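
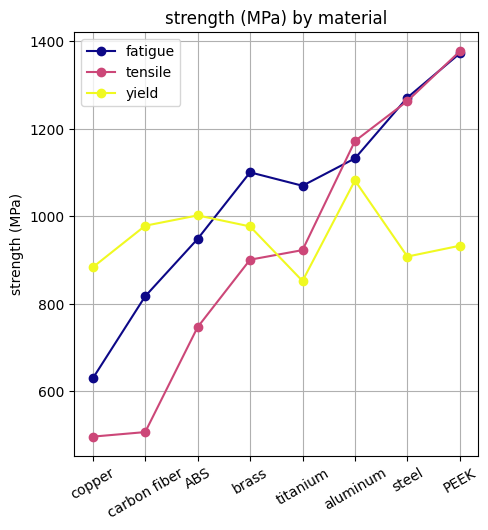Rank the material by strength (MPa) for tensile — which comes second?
Top 3 for tensile: PEEK ≈ 1400, steel ≈ 1300, aluminum ≈ 1200.

steel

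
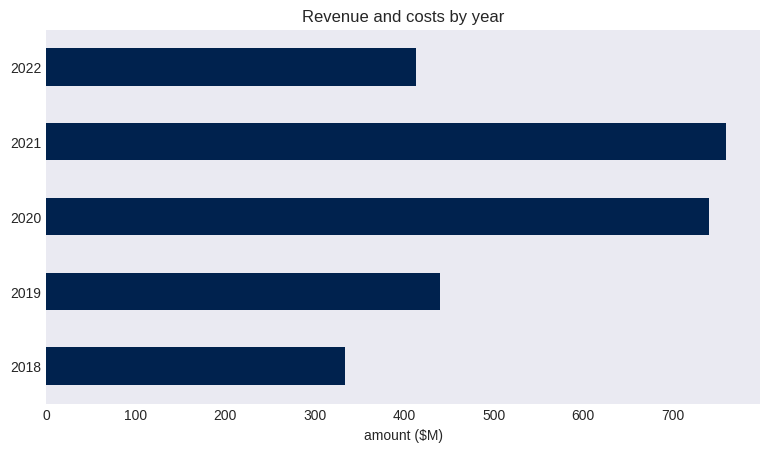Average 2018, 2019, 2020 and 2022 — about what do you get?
(300 + 400 + 700 + 400) / 4 ≈ 450.

≈ 450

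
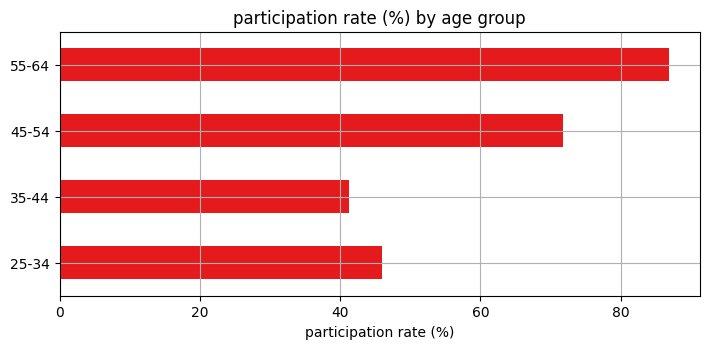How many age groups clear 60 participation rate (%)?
Above 60: 45-54, 55-64.

2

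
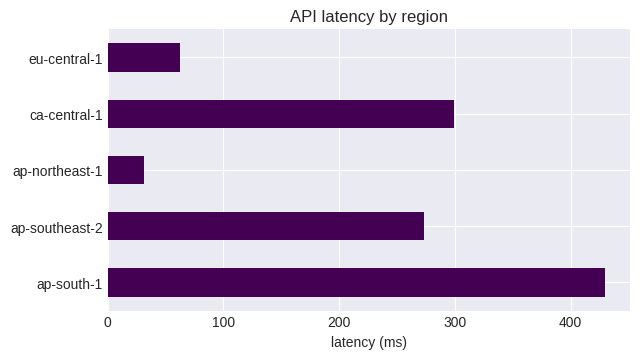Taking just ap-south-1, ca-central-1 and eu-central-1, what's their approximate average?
(450 + 300 + 50) / 3 ≈ 267.

≈ 267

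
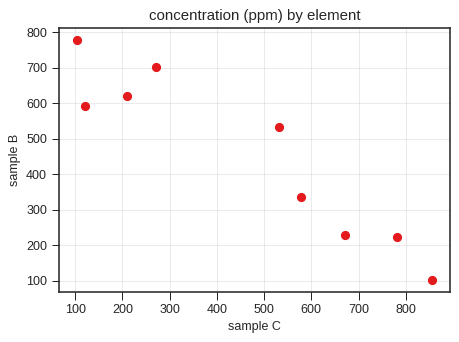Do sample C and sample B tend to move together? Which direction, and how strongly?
Points are negatively correlated; strong (|r| ≈ 0.9).

negative, strong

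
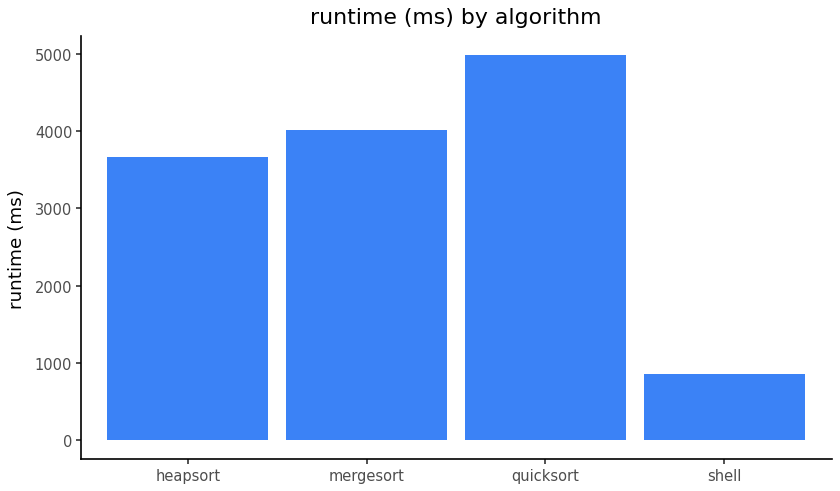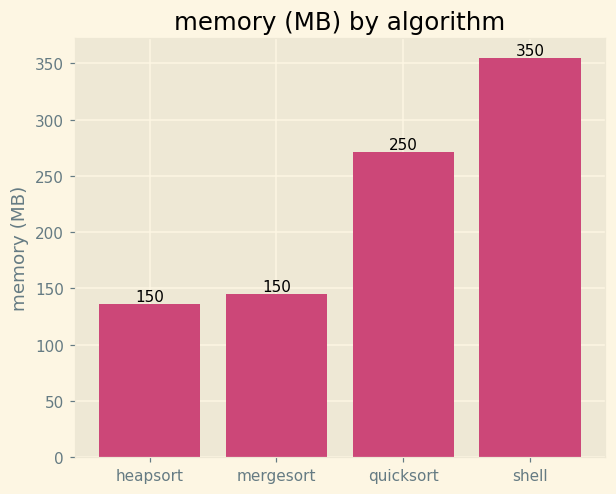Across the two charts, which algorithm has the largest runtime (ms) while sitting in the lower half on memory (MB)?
Chart 2 median memory (MB) ≈ 200; below-median algorithms: heapsort, mergesort. Among those, mergesort has the highest runtime (ms) (≈ 4000).

mergesort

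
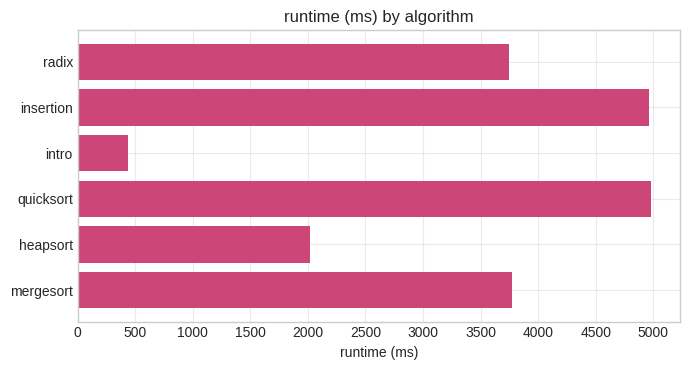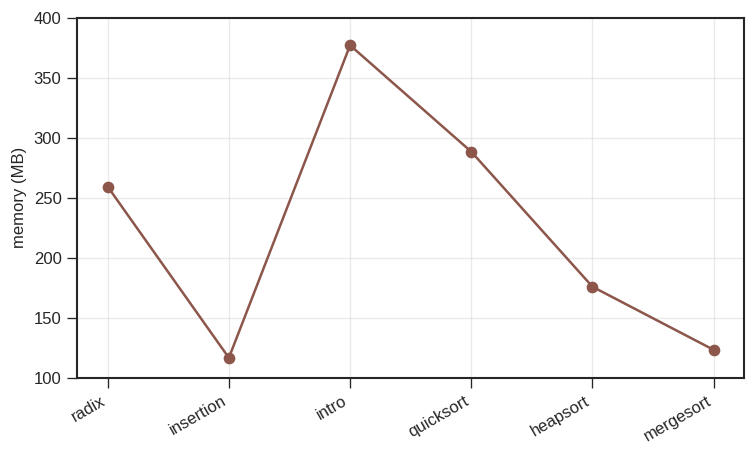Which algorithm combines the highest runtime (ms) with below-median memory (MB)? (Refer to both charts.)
Chart 2 median memory (MB) ≈ 200; below-median algorithms: insertion, heapsort, mergesort. Among those, insertion has the highest runtime (ms) (≈ 5000).

insertion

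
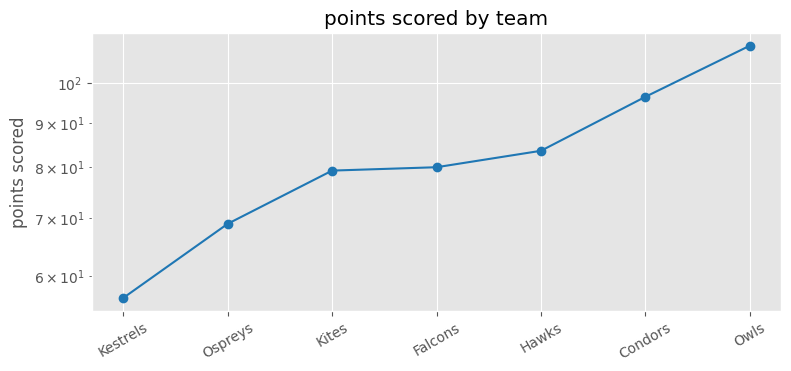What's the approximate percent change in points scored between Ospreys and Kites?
Ospreys ≈ 70, Kites ≈ 80; (80 − 70) / 70 ≈ +14.3%.

≈ +14.3%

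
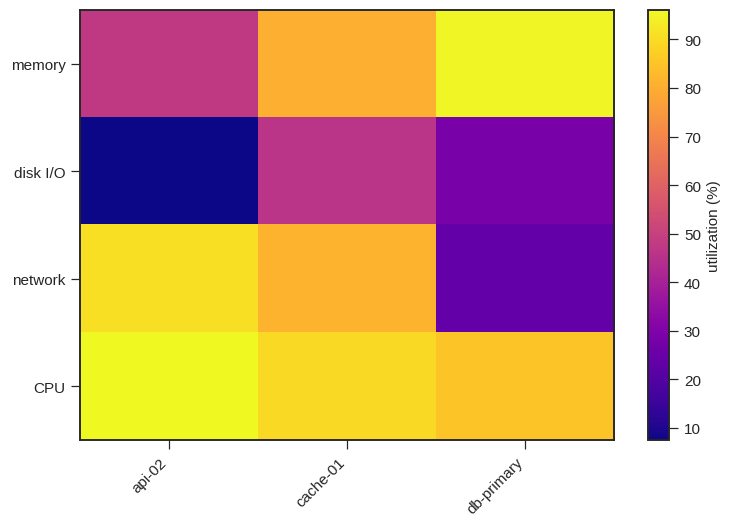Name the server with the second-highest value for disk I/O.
Top 3 for disk I/O: cache-01 ≈ 50, db-primary ≈ 30, api-02 ≈ 10.

db-primary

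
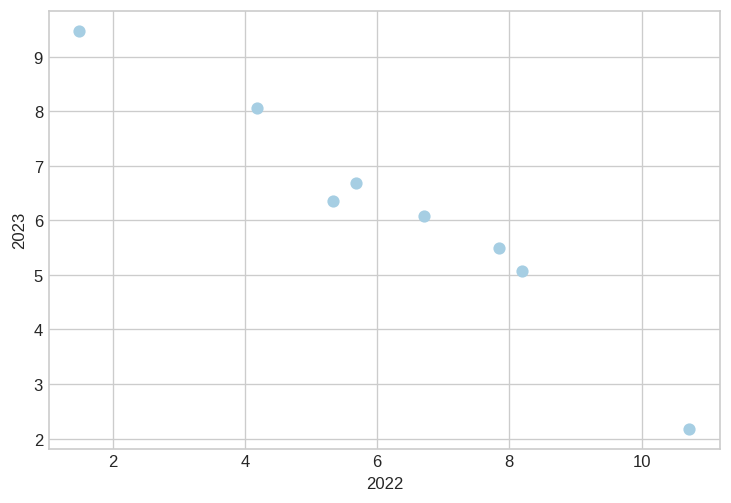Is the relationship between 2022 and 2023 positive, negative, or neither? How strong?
Points are negatively correlated; strong (|r| ≈ 1.0).

negative, strong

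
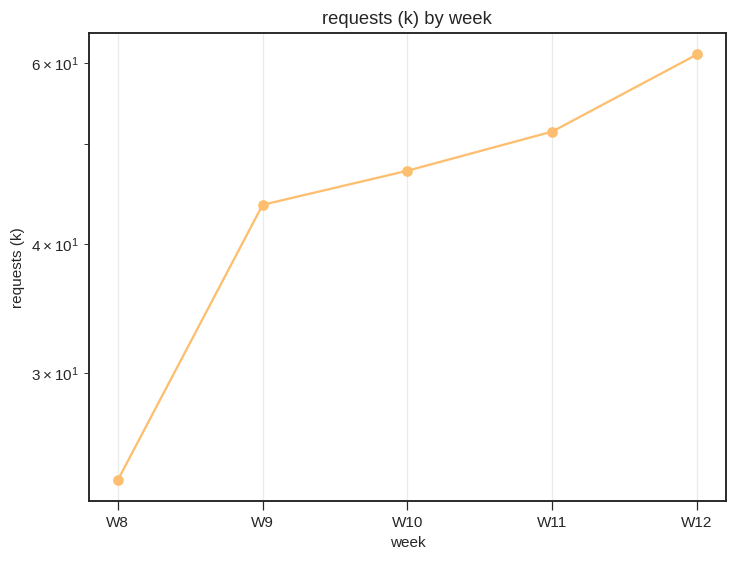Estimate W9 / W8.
≈ 1.8×

W9 ≈ 45, W8 ≈ 25; 45/25 ≈ 1.8.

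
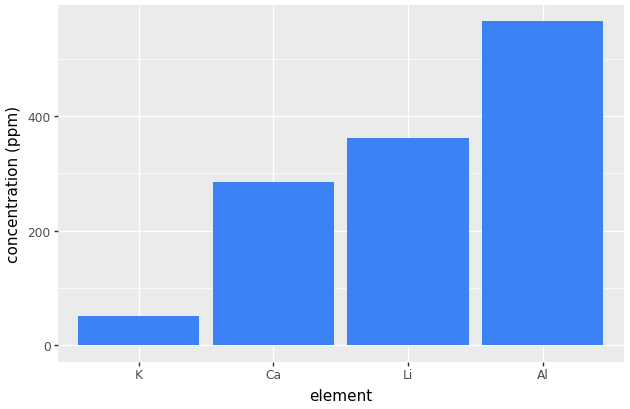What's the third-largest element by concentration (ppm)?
Ca

Top 4: Al ≈ 550, Li ≈ 350, Ca ≈ 300, K ≈ 50.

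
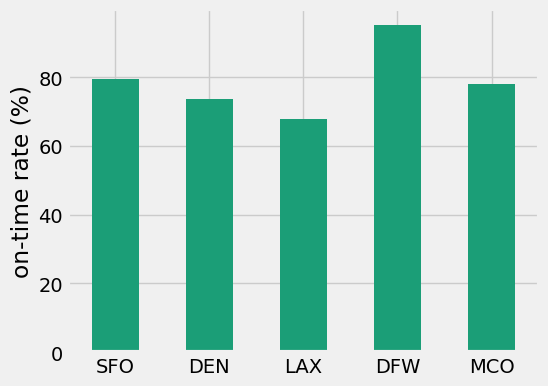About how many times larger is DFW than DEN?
DFW ≈ 100, DEN ≈ 70; 100/70 ≈ 1.43.

≈ 1.43×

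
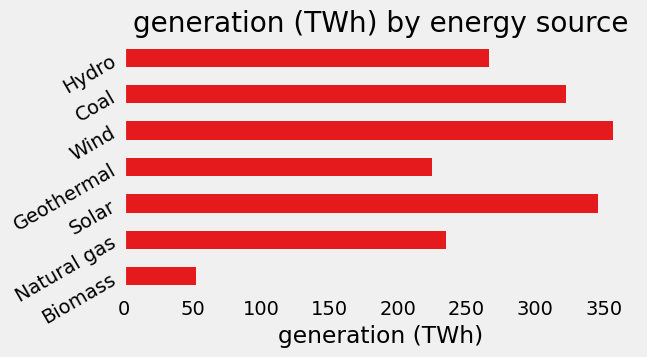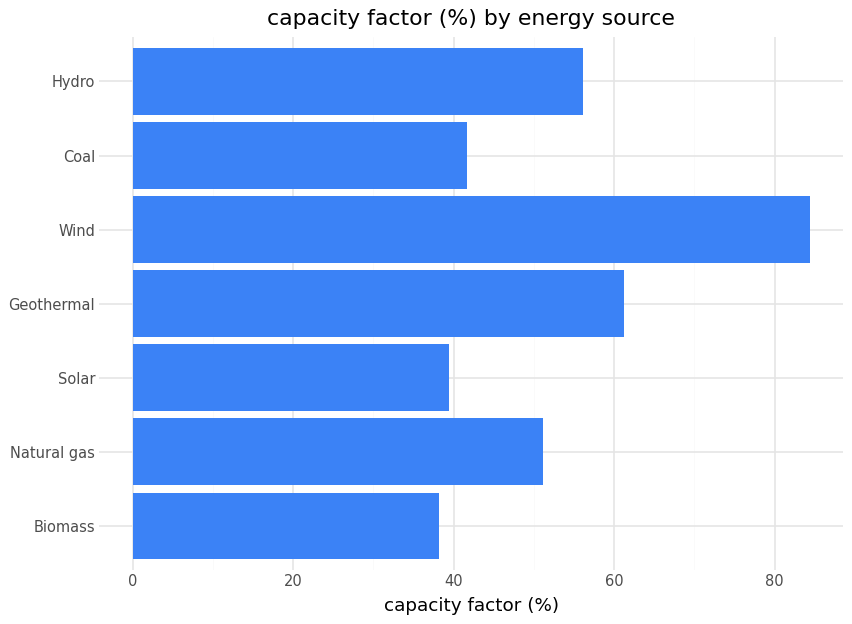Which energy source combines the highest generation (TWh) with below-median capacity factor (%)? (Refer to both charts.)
Chart 2 median capacity factor (%) ≈ 50; below-median energy sources: Biomass, Solar, Coal. Among those, Solar has the highest generation (TWh) (≈ 350).

Solar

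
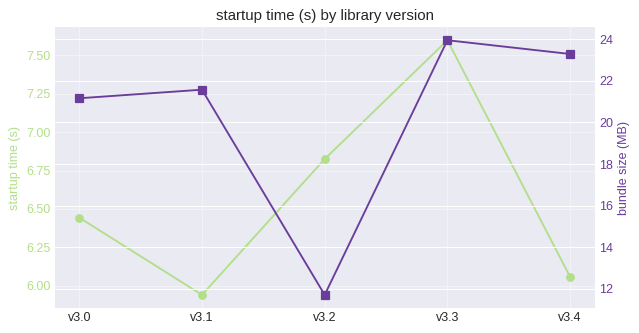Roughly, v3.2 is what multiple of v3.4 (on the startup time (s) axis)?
v3.2 ≈ 6.8, v3.4 ≈ 6.0; 6.8/6.0 ≈ 1.13.

≈ 1.13×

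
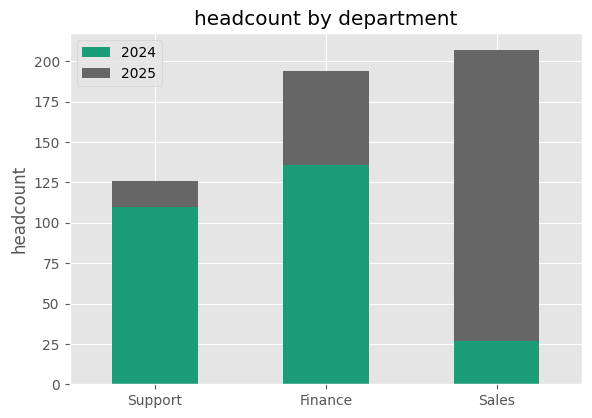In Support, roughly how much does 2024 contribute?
≈ 120

2024 top ≈ 120, bottom ≈ 0; segment ≈ 120.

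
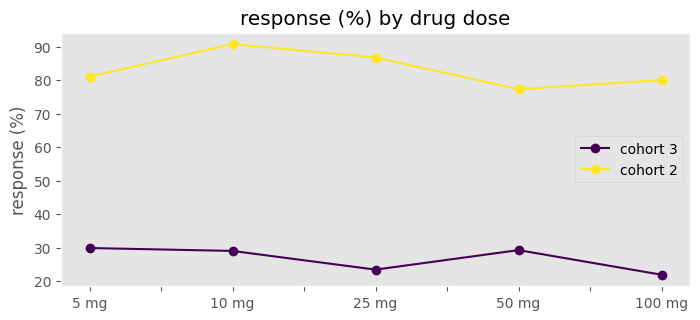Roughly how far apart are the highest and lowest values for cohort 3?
Max 5 mg ≈ 30, min 100 mg ≈ 20; range ≈ 10.

≈ 10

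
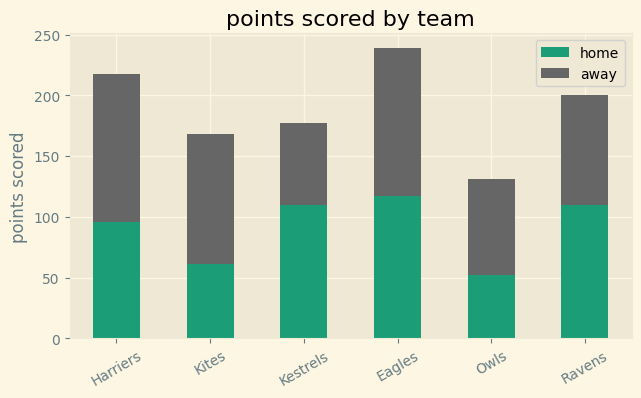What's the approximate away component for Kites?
away top ≈ 160, bottom ≈ 60; segment ≈ 100.

≈ 100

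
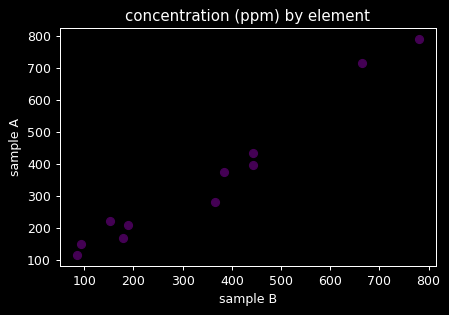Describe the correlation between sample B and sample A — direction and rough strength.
Points are positively correlated; strong (|r| ≈ 1.0).

positive, strong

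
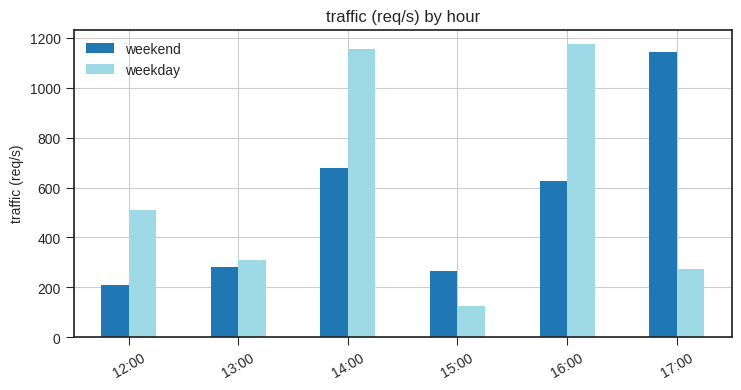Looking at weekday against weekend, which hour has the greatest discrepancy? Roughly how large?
17:00, ≈ 800 req/s

17:00: weekday ≈ 300, weekend ≈ 1100 → gap ≈ 800. Next-largest (16:00) is only ≈ 600.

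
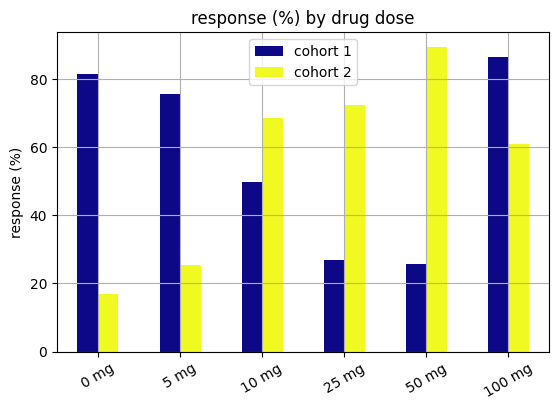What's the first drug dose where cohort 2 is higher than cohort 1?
10 mg

5 mg: cohort 2 ≈ 30 vs cohort 1 ≈ 80 (not yet); 10 mg: cohort 2 ≈ 70 vs cohort 1 ≈ 50 (first crossover).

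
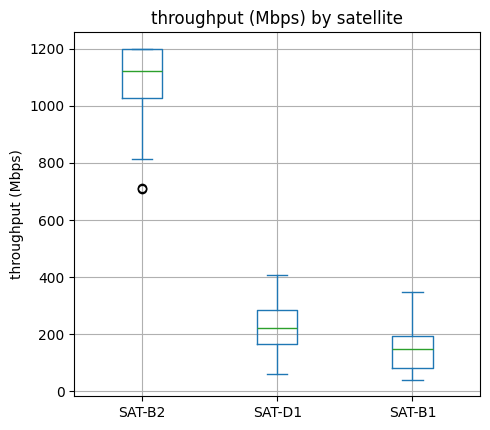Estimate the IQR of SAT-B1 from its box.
≈ 100

Q3 ≈ 200, Q1 ≈ 100; IQR ≈ 100.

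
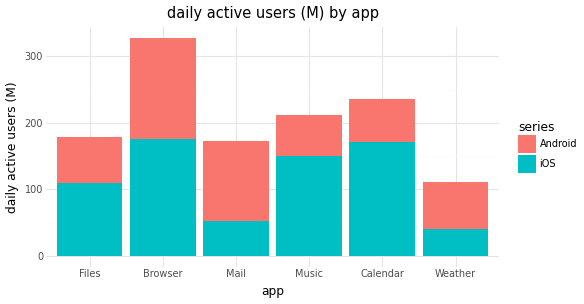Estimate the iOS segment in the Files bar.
iOS top ≈ 100, bottom ≈ 0; segment ≈ 100.

≈ 100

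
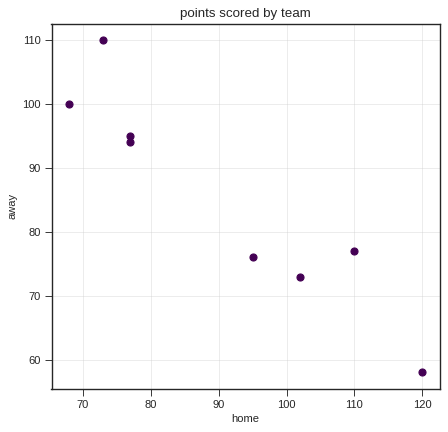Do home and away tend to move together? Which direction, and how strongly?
negative, strong

Points are negatively correlated; strong (|r| ≈ 0.9).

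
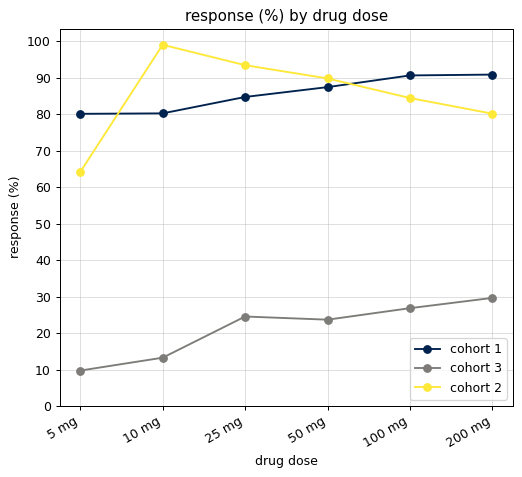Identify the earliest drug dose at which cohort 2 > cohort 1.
10 mg

5 mg: cohort 2 ≈ 60 vs cohort 1 ≈ 80 (not yet); 10 mg: cohort 2 ≈ 100 vs cohort 1 ≈ 80 (first crossover).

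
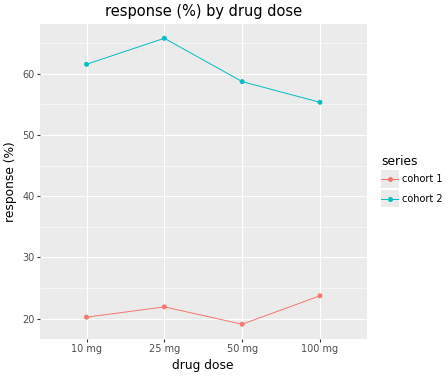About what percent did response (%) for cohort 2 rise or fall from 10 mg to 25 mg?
≈ +8.3%

10 mg ≈ 60, 25 mg ≈ 65; (65 − 60) / 60 ≈ +8.3%.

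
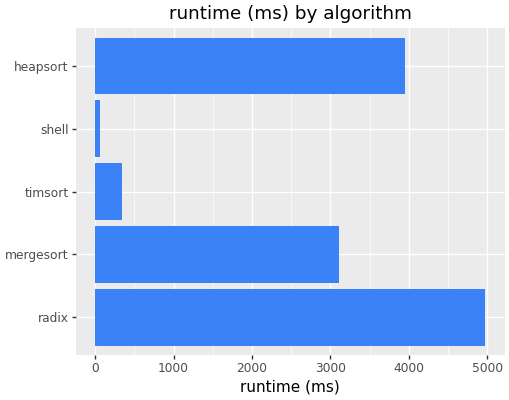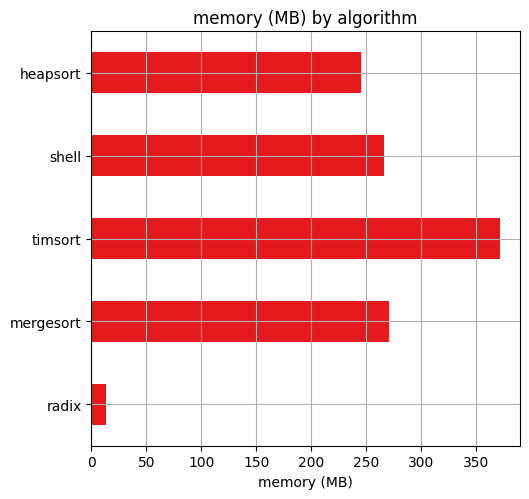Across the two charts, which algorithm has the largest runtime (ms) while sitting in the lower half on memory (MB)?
radix

Chart 2 median memory (MB) ≈ 250; below-median algorithms: radix, heapsort. Among those, radix has the highest runtime (ms) (≈ 5000).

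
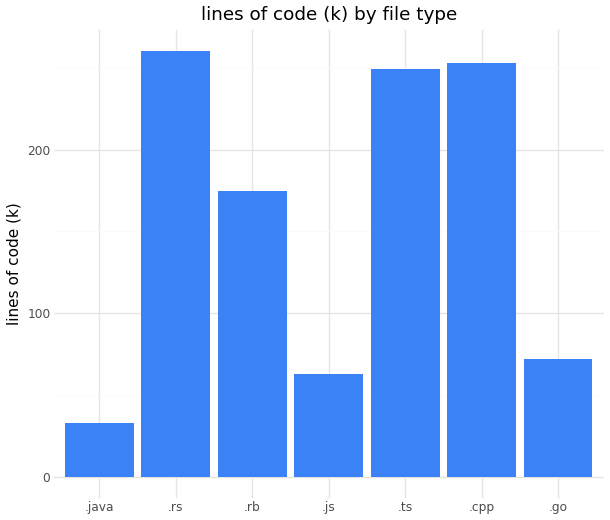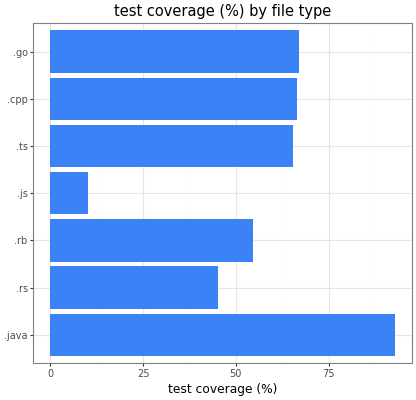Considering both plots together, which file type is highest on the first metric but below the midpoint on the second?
.rs

Chart 2 median test coverage (%) ≈ 70; below-median file types: .rs, .rb, .js. Among those, .rs has the highest lines of code (k) (≈ 250).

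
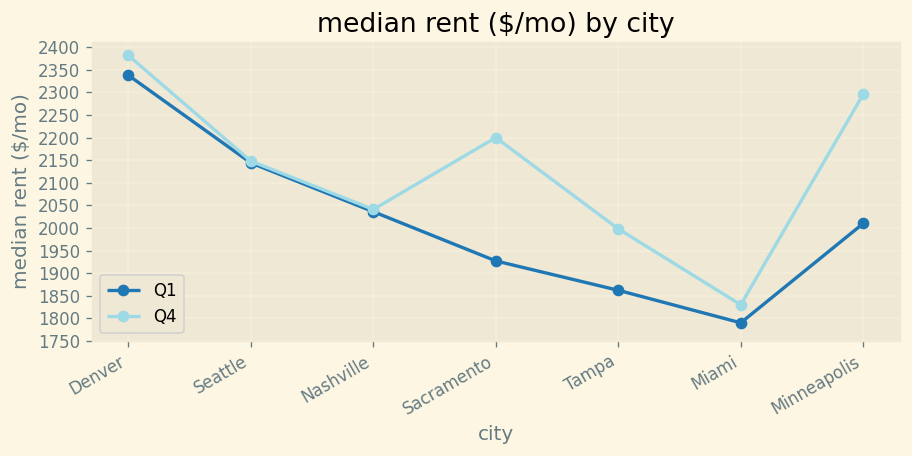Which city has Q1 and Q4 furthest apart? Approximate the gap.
Minneapolis, ≈ 300 $/mo

Minneapolis: Q1 ≈ 2000, Q4 ≈ 2300 → gap ≈ 300. Next-largest (Sacramento) is only ≈ 250.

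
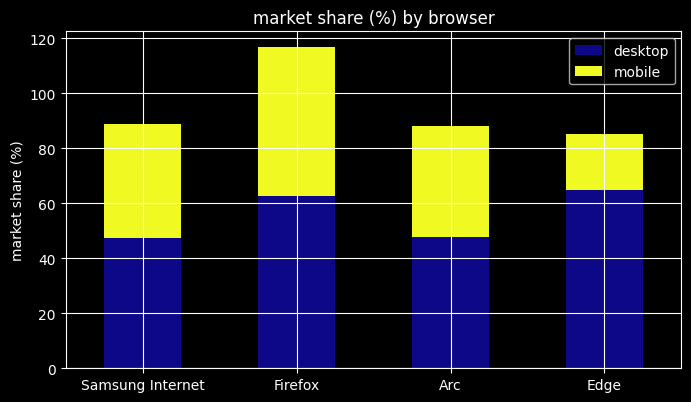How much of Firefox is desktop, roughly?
≈ 60

desktop top ≈ 60, bottom ≈ 0; segment ≈ 60.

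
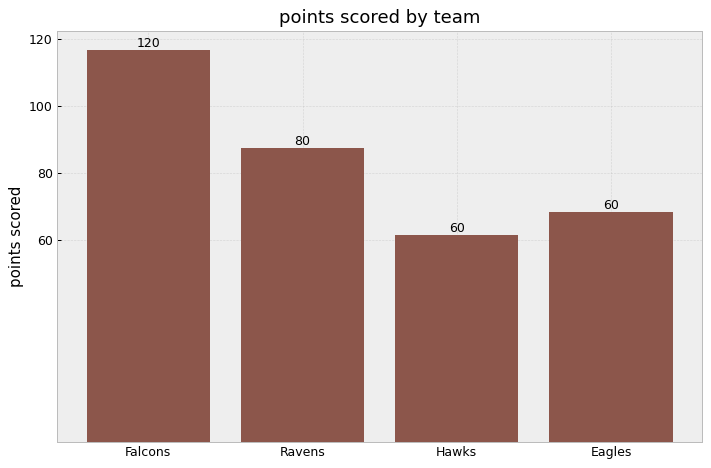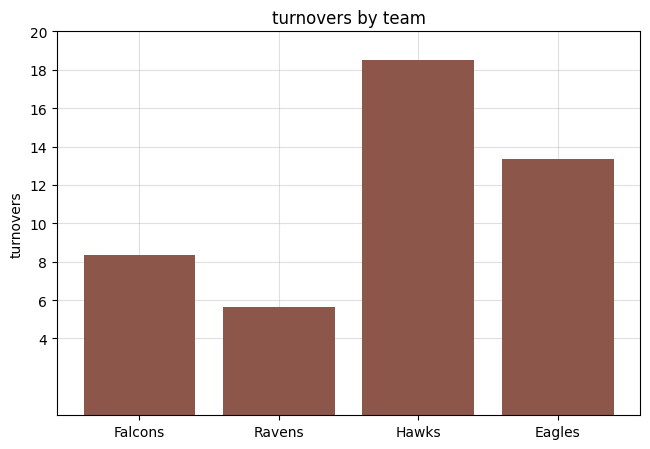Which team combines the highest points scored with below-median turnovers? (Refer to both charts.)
Falcons

Chart 2 median turnovers ≈ 10; below-median teams: Falcons, Ravens. Among those, Falcons has the highest points scored (≈ 120).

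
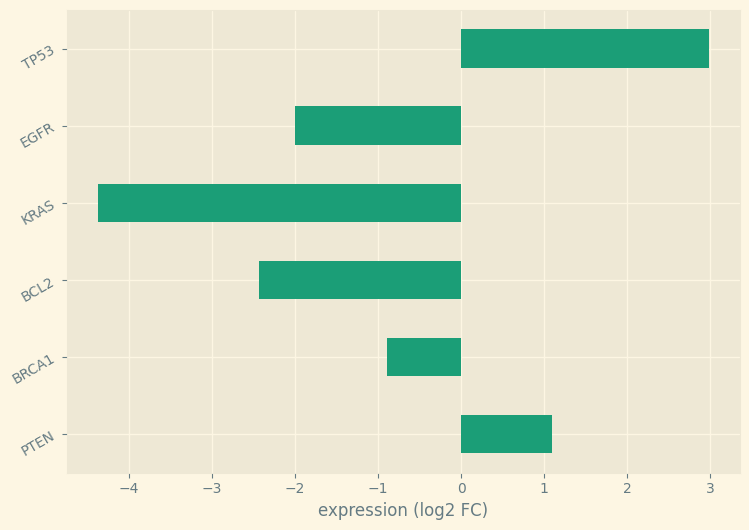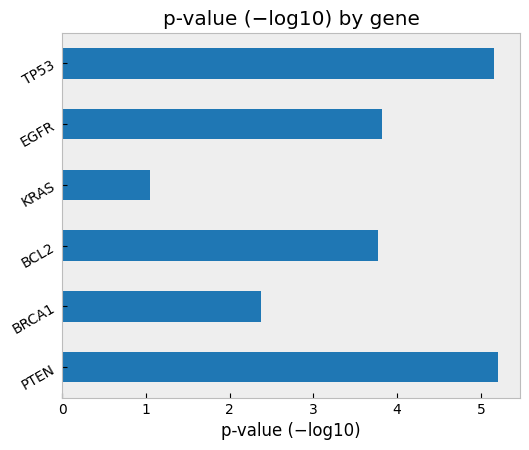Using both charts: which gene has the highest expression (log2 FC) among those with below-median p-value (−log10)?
BRCA1

Chart 2 median p-value (−log10) ≈ 4; below-median genes: BRCA1, BCL2, KRAS. Among those, BRCA1 has the highest expression (log2 FC) (≈ -1).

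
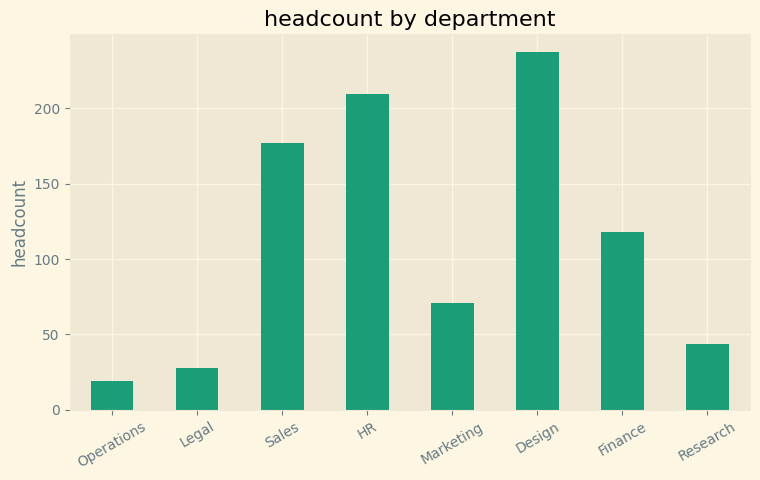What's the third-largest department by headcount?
Top 4: Design ≈ 240, HR ≈ 200, Sales ≈ 180, Finance ≈ 120.

Sales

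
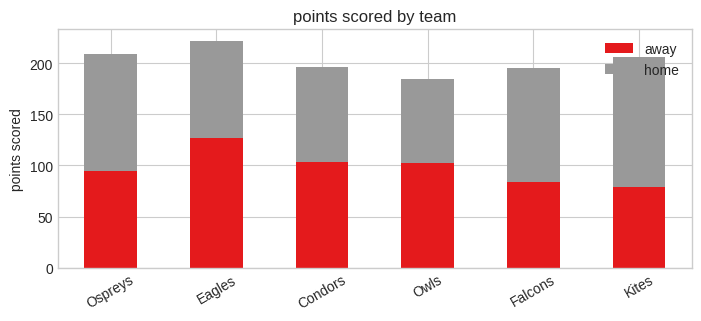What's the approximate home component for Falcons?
home top ≈ 200, bottom ≈ 80; segment ≈ 120.

≈ 120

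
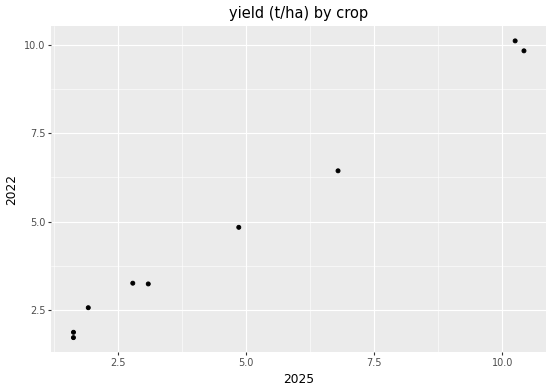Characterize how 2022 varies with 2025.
Points are positively correlated; strong (|r| ≈ 1.0).

positive, strong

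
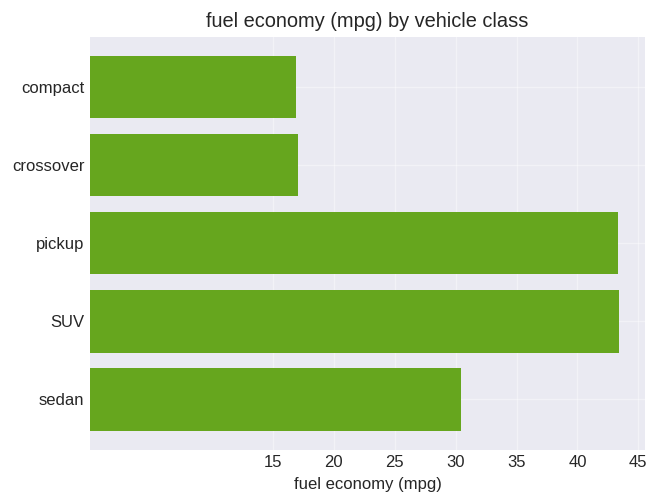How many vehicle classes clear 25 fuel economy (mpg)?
Above 25: pickup, SUV, sedan.

3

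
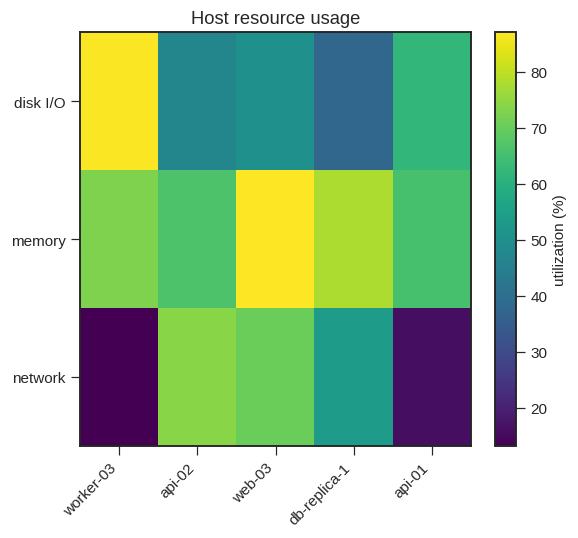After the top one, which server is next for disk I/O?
Top 3 for disk I/O: worker-03 ≈ 90, api-01 ≈ 60, web-03 ≈ 50.

api-01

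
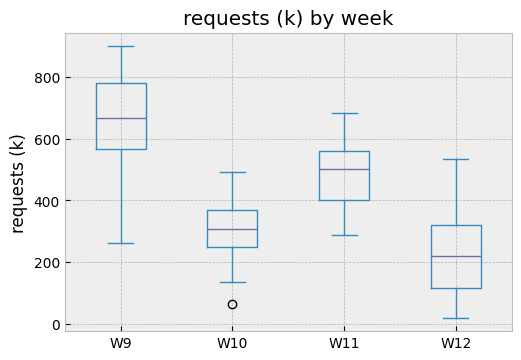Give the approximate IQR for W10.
≈ 100

Q3 ≈ 350, Q1 ≈ 250; IQR ≈ 100.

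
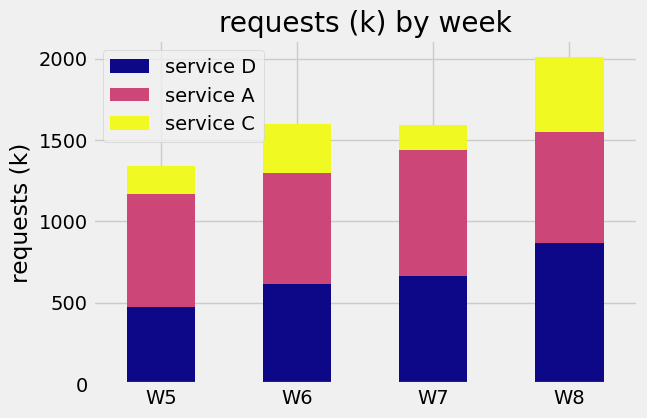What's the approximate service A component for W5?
service A top ≈ 1200, bottom ≈ 400; segment ≈ 800.

≈ 800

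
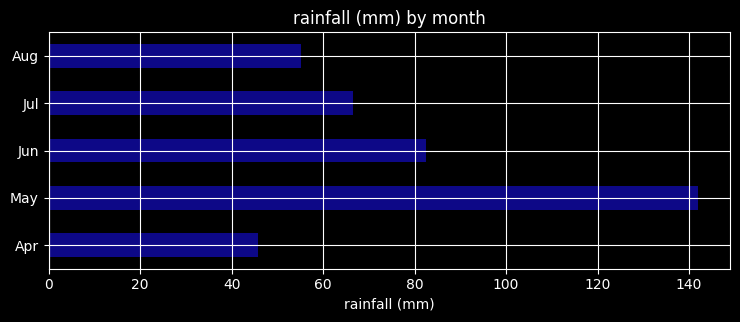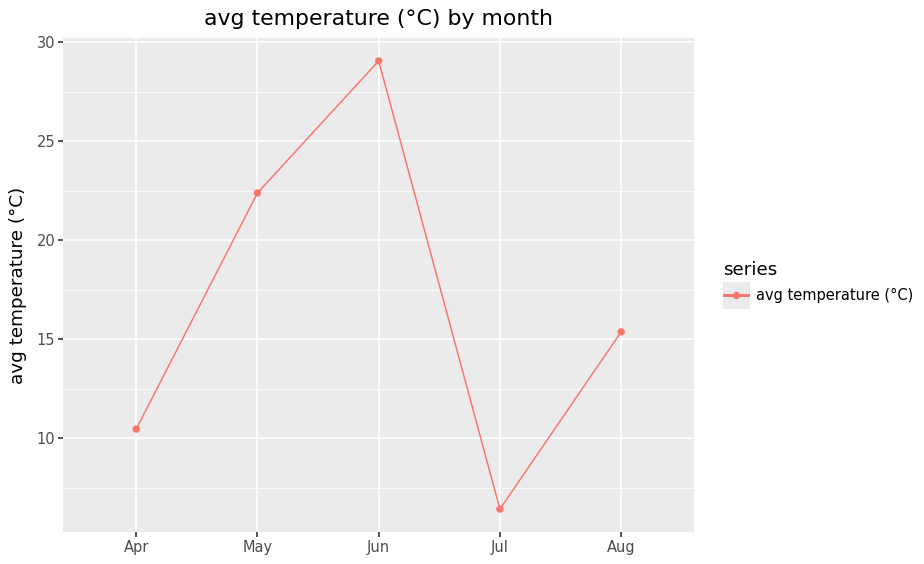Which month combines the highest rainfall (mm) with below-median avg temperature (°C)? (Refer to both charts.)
Jul

Chart 2 median avg temperature (°C) ≈ 15; below-median months: Apr, Jul. Among those, Jul has the highest rainfall (mm) (≈ 60).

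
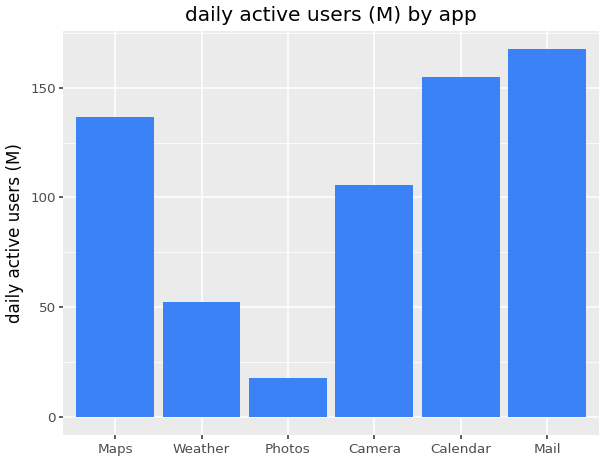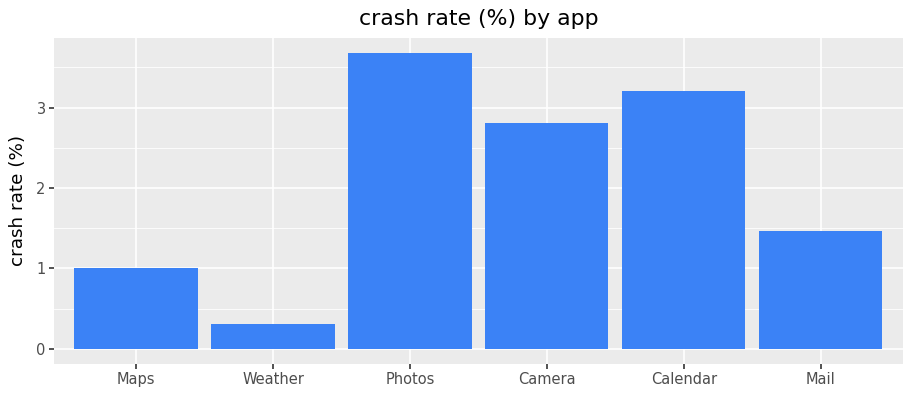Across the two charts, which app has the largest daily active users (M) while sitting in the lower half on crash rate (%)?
Chart 2 median crash rate (%) ≈ 2; below-median apps: Maps, Weather, Mail. Among those, Mail has the highest daily active users (M) (≈ 160).

Mail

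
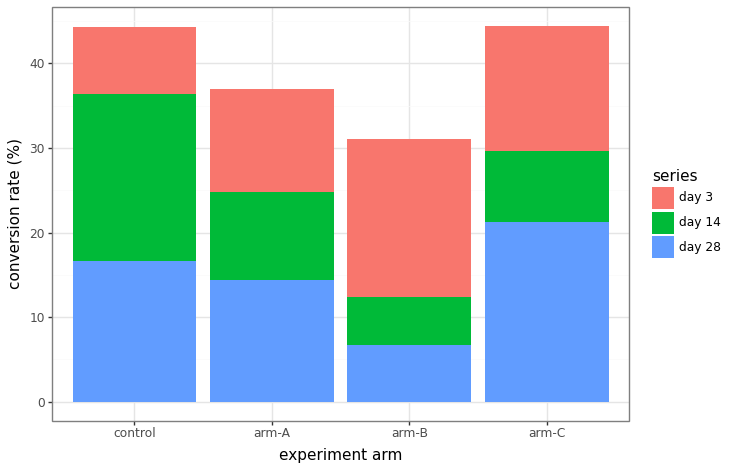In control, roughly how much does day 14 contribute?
day 14 top ≈ 35, bottom ≈ 15; segment ≈ 20.

≈ 20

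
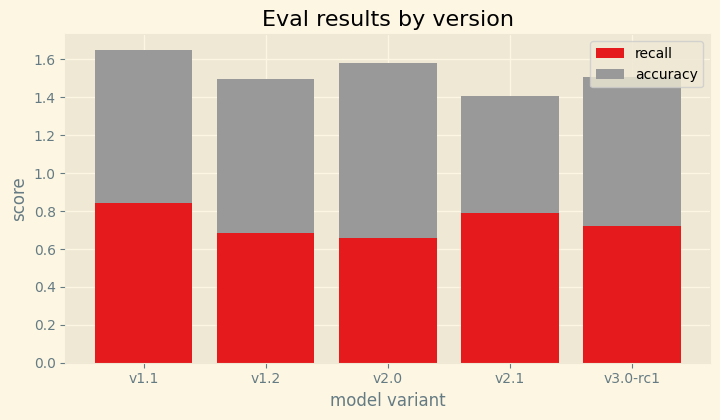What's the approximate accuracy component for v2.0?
≈ 1.0

accuracy top ≈ 1.6, bottom ≈ 0.6; segment ≈ 1.0.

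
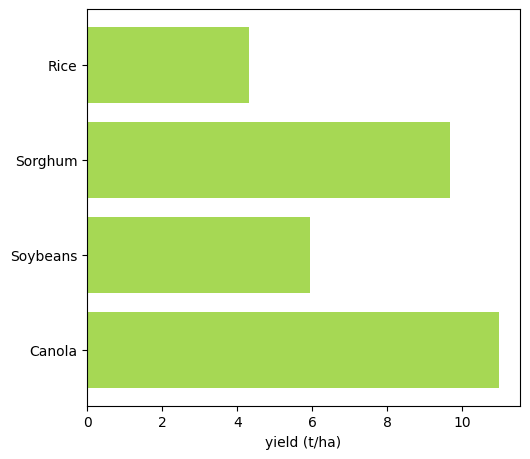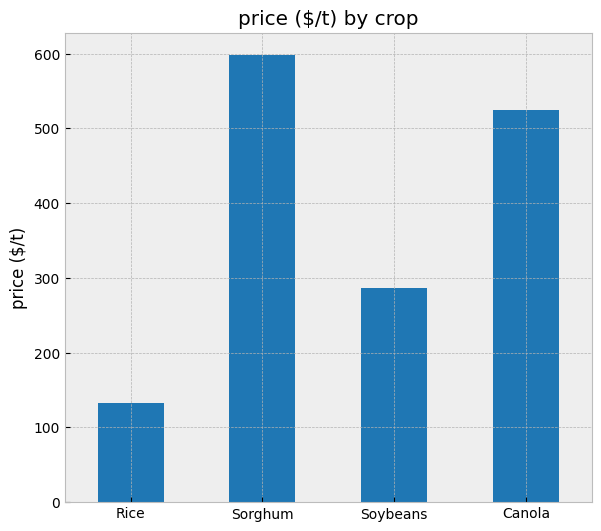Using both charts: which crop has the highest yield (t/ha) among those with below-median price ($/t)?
Soybeans

Chart 2 median price ($/t) ≈ 400; below-median crops: Rice, Soybeans. Among those, Soybeans has the highest yield (t/ha) (≈ 6).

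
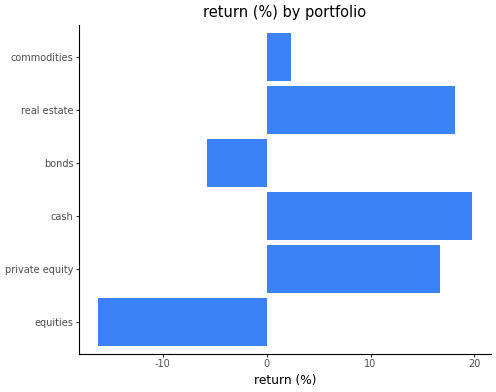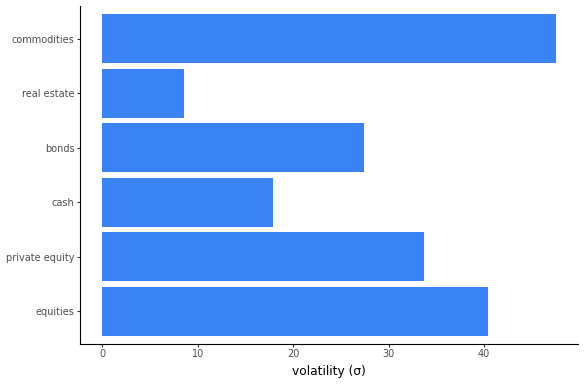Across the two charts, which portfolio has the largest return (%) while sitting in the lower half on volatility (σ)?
cash

Chart 2 median volatility (σ) ≈ 30; below-median portfolios: cash, bonds, real estate. Among those, cash has the highest return (%) (≈ 20).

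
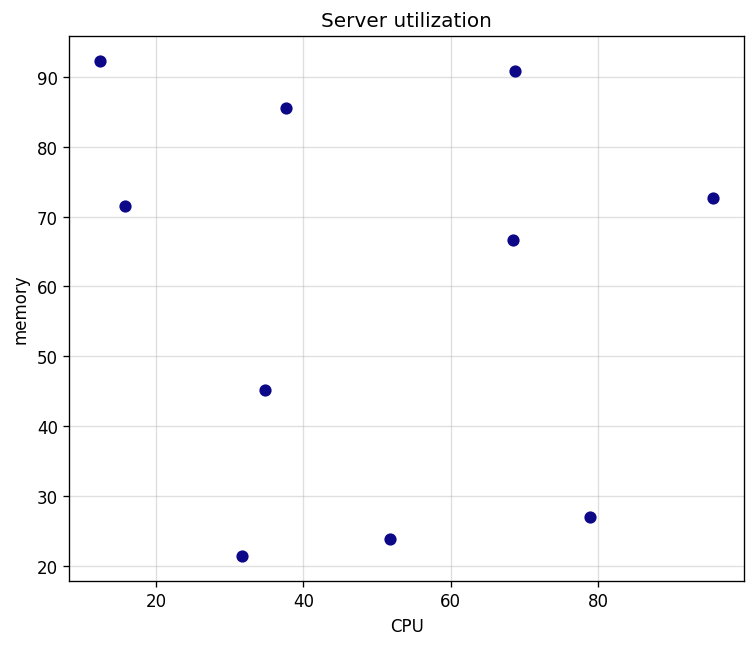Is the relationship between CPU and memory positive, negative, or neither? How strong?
Points are roughly uncorrelated; weak (|r| ≈ 0.1).

no clear correlation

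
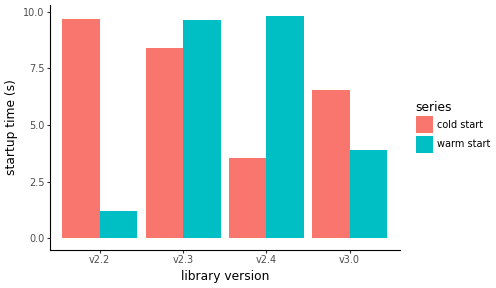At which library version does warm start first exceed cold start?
v2.3

v2.2: warm start ≈ 1 vs cold start ≈ 10 (not yet); v2.3: warm start ≈ 10 vs cold start ≈ 8 (first crossover).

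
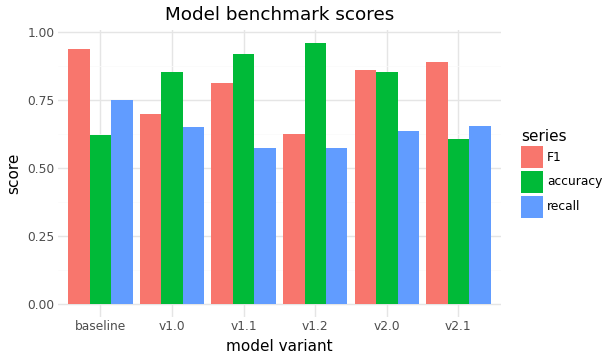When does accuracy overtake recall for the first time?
v1.0

baseline: accuracy ≈ 0.6 vs recall ≈ 0.8 (not yet); v1.0: accuracy ≈ 0.9 vs recall ≈ 0.7 (first crossover).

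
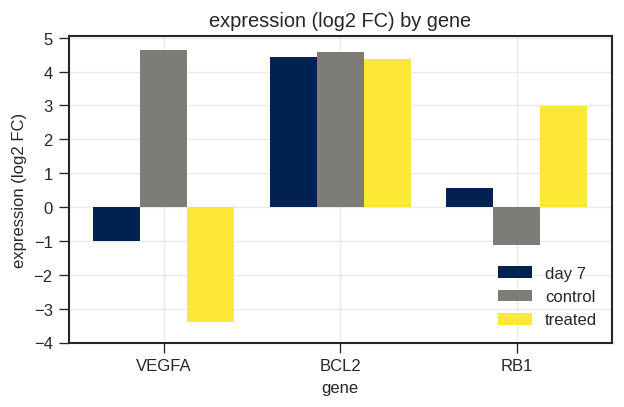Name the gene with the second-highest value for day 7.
RB1

Top 3 for day 7: BCL2 ≈ 4, RB1 ≈ 1, VEGFA ≈ -1.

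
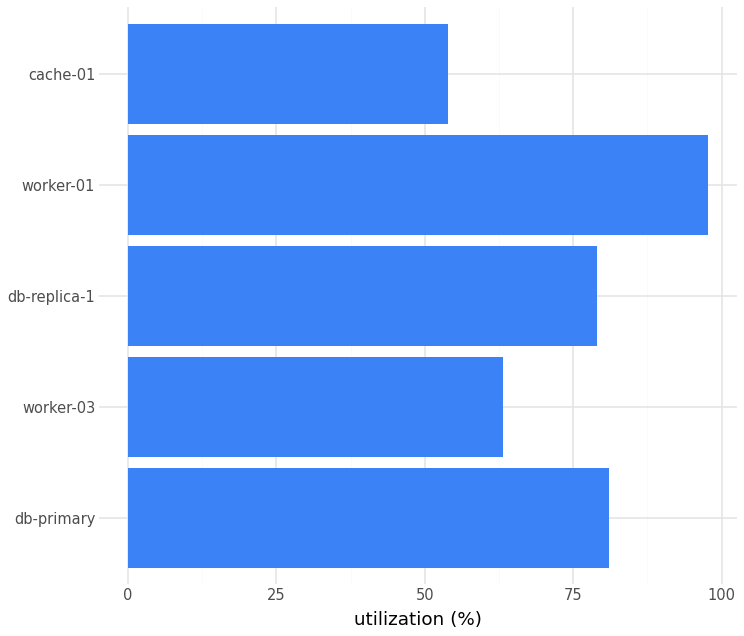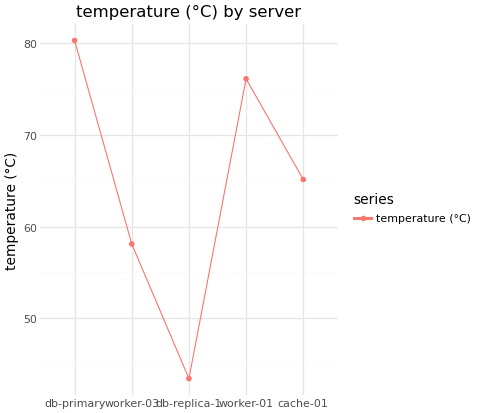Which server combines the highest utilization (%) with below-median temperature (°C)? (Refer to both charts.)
Chart 2 median temperature (°C) ≈ 70; below-median servers: worker-03, db-replica-1. Among those, db-replica-1 has the highest utilization (%) (≈ 80).

db-replica-1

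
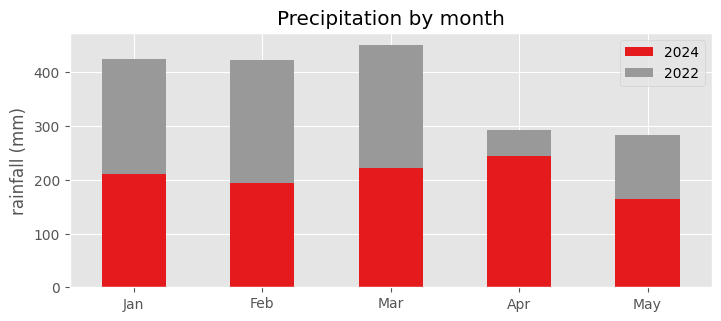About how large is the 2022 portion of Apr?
2022 top ≈ 300, bottom ≈ 250; segment ≈ 50.

≈ 50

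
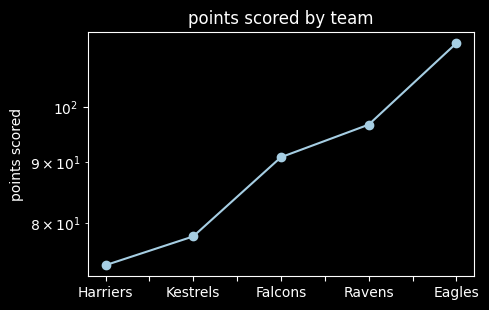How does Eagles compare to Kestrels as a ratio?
≈ 1.44×

Eagles ≈ 115, Kestrels ≈ 80; 115/80 ≈ 1.44.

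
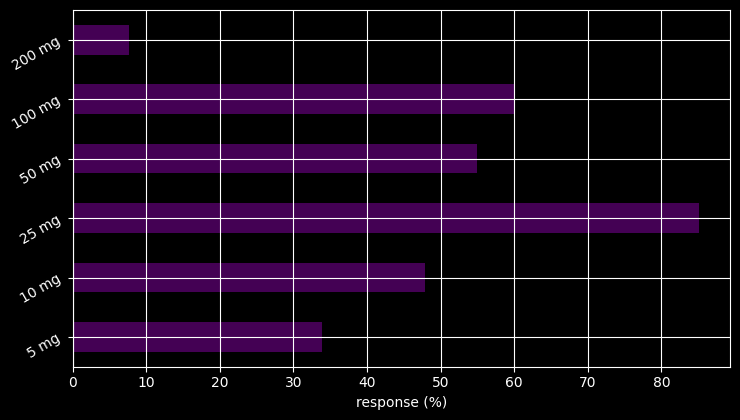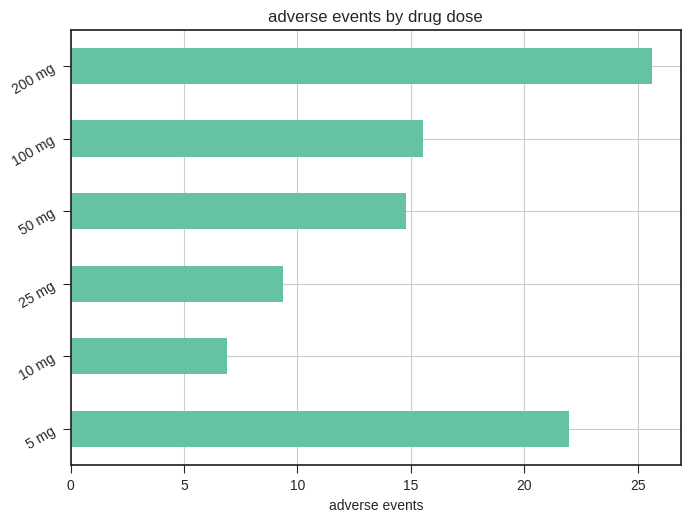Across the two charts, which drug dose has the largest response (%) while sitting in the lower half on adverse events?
Chart 2 median adverse events ≈ 15; below-median drug doses: 10 mg, 25 mg, 50 mg. Among those, 25 mg has the highest response (%) (≈ 90).

25 mg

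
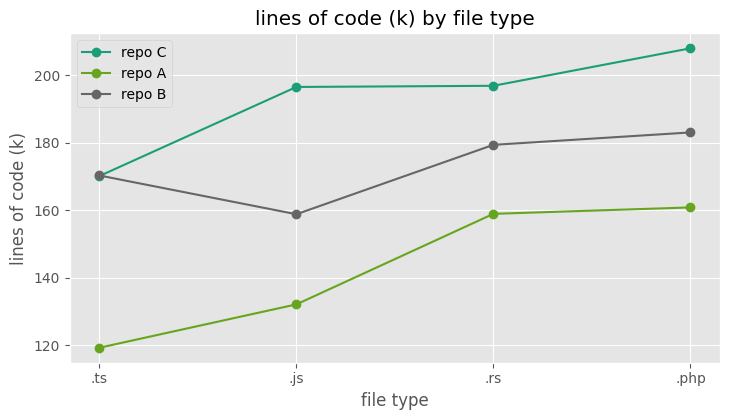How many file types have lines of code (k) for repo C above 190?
3

Above 190: .js, .rs, .php.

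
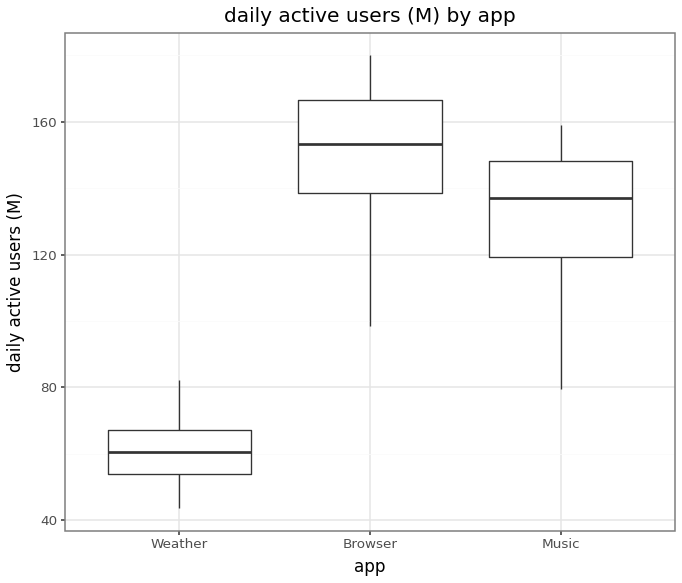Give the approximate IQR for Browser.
≈ 30

Q3 ≈ 170, Q1 ≈ 140; IQR ≈ 30.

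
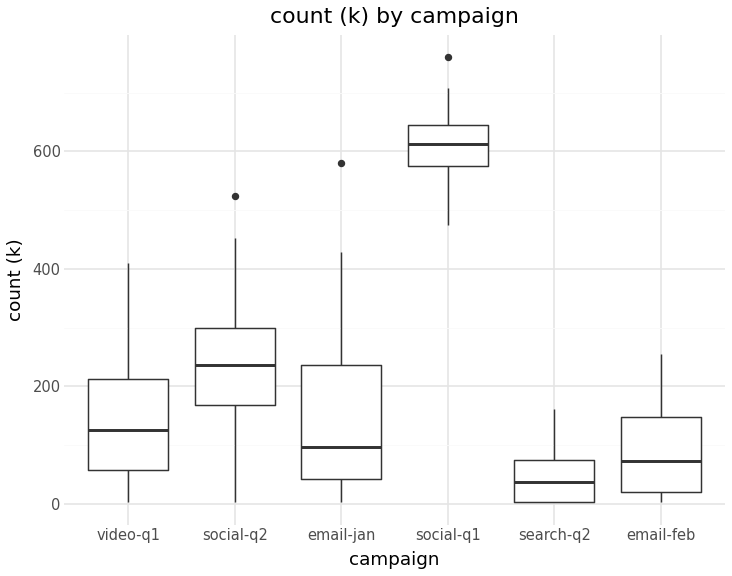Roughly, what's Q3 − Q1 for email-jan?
Q3 ≈ 250, Q1 ≈ 50; IQR ≈ 200.

≈ 200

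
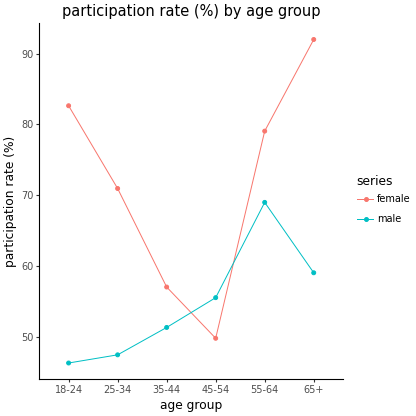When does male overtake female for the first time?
45-54

35-44: male ≈ 50 vs female ≈ 55 (not yet); 45-54: male ≈ 55 vs female ≈ 50 (first crossover).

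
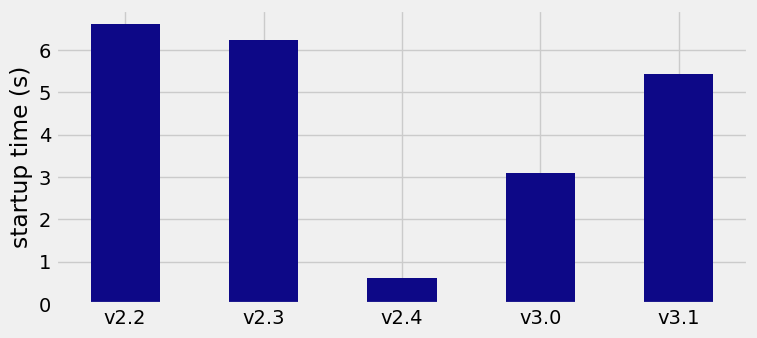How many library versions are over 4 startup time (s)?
3

Above 4: v2.2, v2.3, v3.1.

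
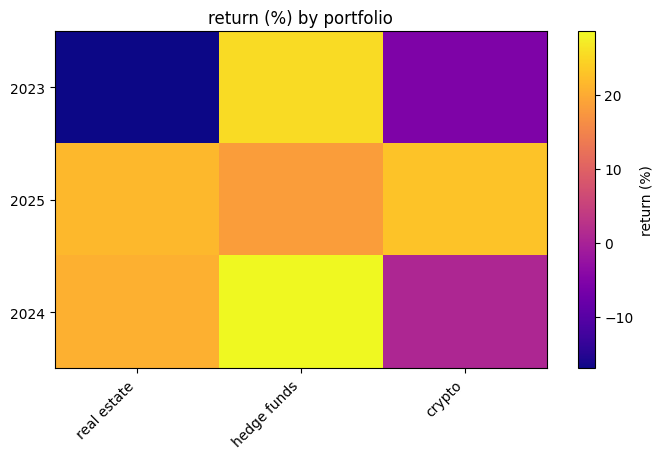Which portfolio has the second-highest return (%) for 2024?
Top 3 for 2024: hedge funds ≈ 30, real estate ≈ 20, crypto ≈ 0.

real estate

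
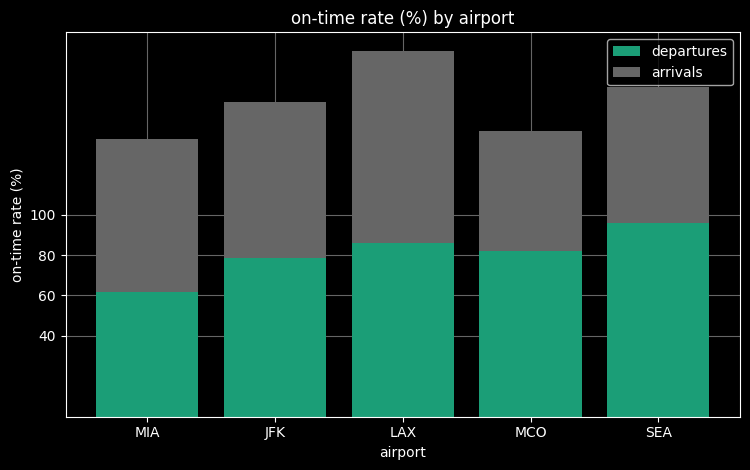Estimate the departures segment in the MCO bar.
departures top ≈ 80, bottom ≈ 0; segment ≈ 80.

≈ 80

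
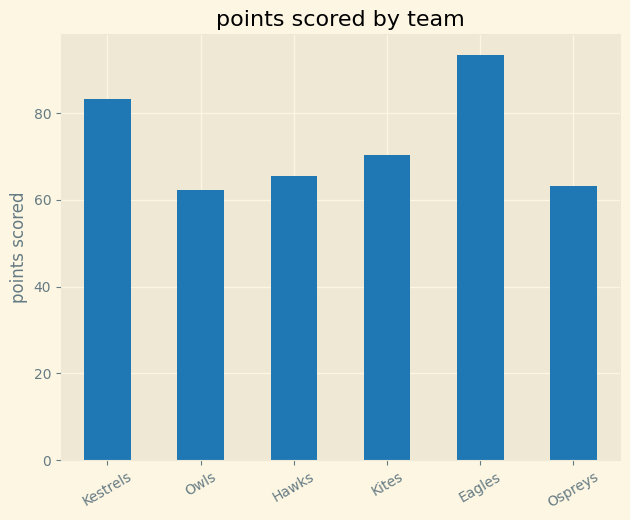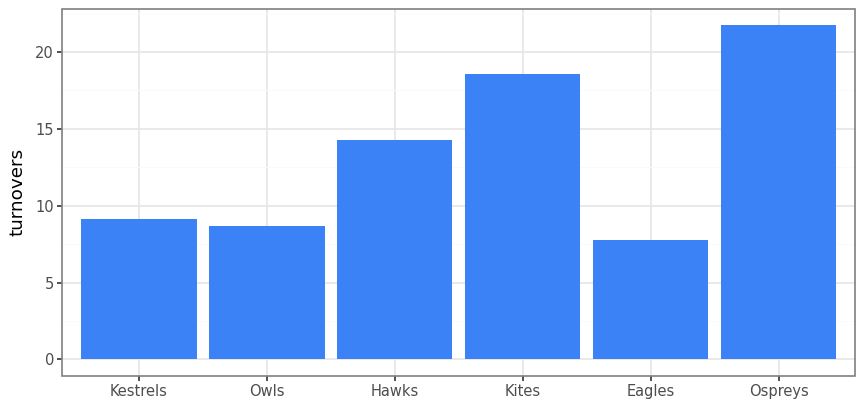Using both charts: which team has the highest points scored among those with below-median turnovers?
Eagles

Chart 2 median turnovers ≈ 12; below-median teams: Kestrels, Owls, Eagles. Among those, Eagles has the highest points scored (≈ 90).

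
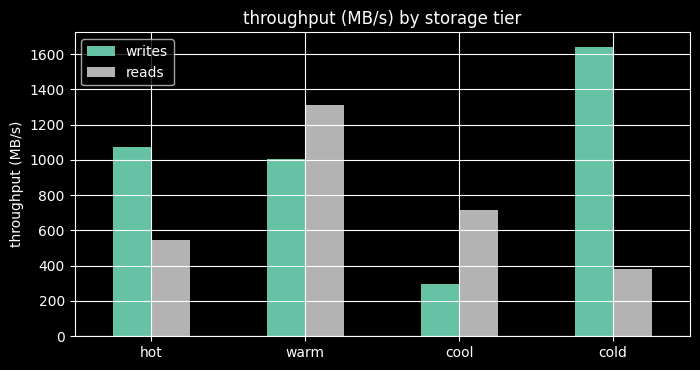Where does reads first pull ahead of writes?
hot: reads ≈ 600 vs writes ≈ 1000 (not yet); warm: reads ≈ 1400 vs writes ≈ 1000 (first crossover).

warm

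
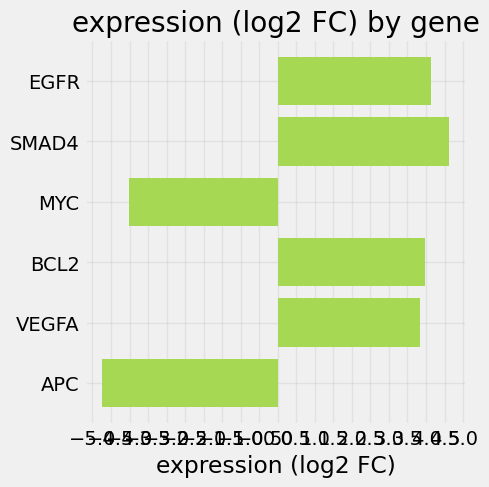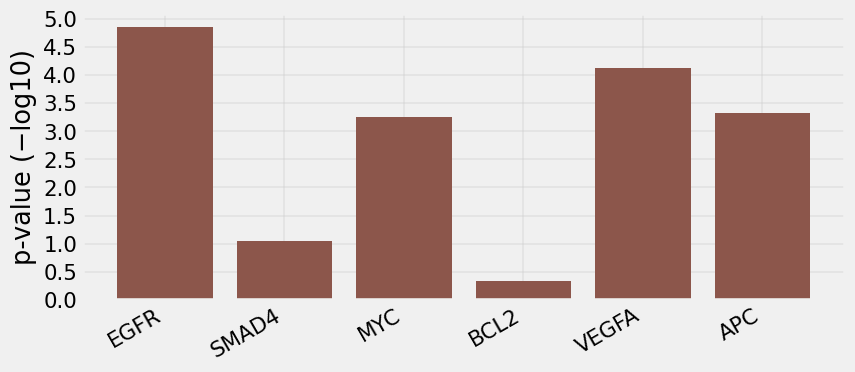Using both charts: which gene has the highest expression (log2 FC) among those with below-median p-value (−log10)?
Chart 2 median p-value (−log10) ≈ 3.5; below-median genes: SMAD4, MYC, BCL2. Among those, SMAD4 has the highest expression (log2 FC) (≈ 4.5).

SMAD4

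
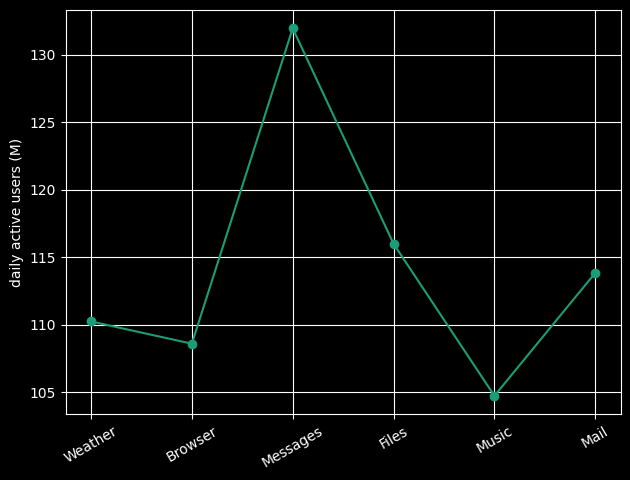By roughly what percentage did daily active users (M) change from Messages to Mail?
≈ -11.5%

Messages ≈ 130, Mail ≈ 115; (115 − 130) / 130 ≈ -11.5%.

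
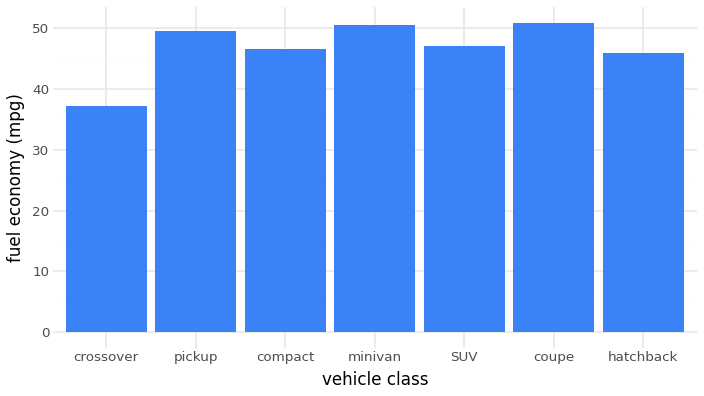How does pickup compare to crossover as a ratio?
pickup ≈ 50, crossover ≈ 35; 50/35 ≈ 1.43.

≈ 1.43×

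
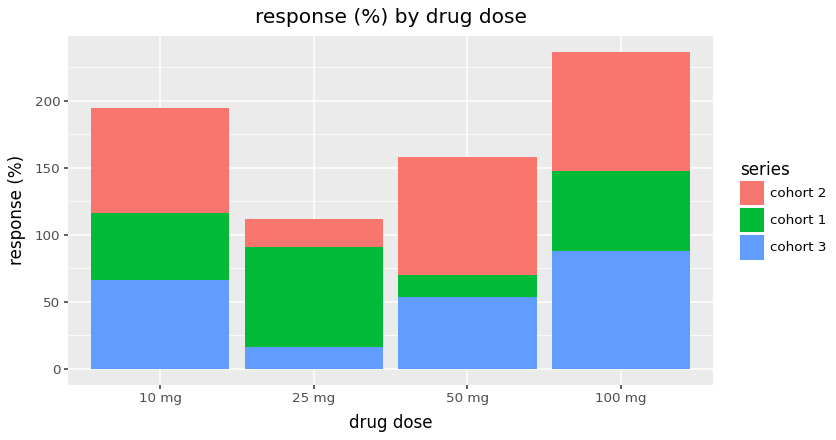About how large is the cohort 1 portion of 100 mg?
≈ 60

cohort 1 top ≈ 140, bottom ≈ 80; segment ≈ 60.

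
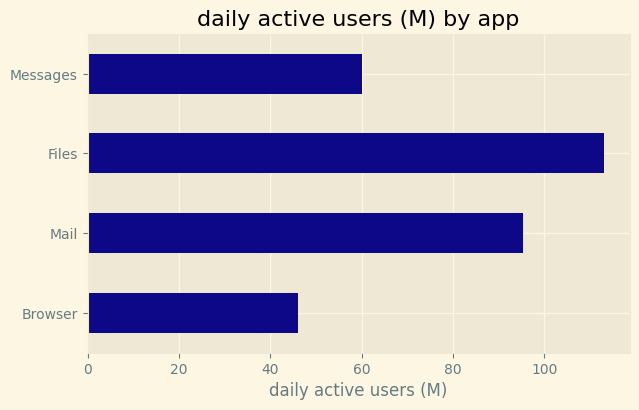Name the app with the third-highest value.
Messages

Top 4: Files ≈ 110, Mail ≈ 100, Messages ≈ 60, Browser ≈ 50.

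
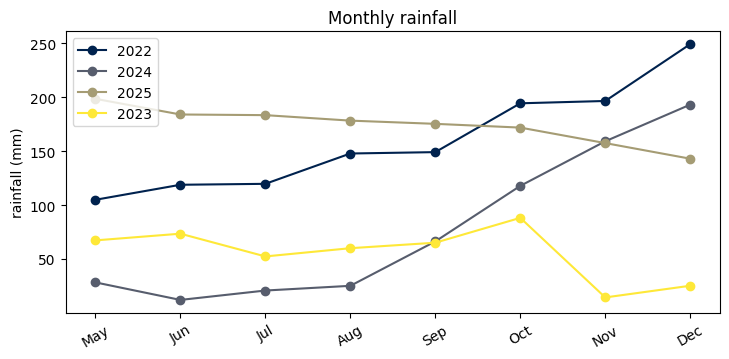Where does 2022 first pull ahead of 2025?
Oct

Sep: 2022 ≈ 140 vs 2025 ≈ 180 (not yet); Oct: 2022 ≈ 200 vs 2025 ≈ 180 (first crossover).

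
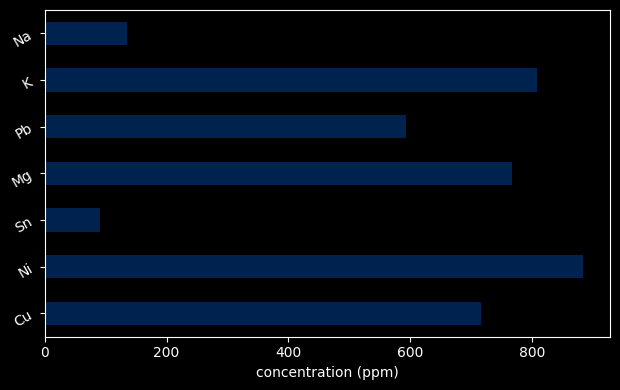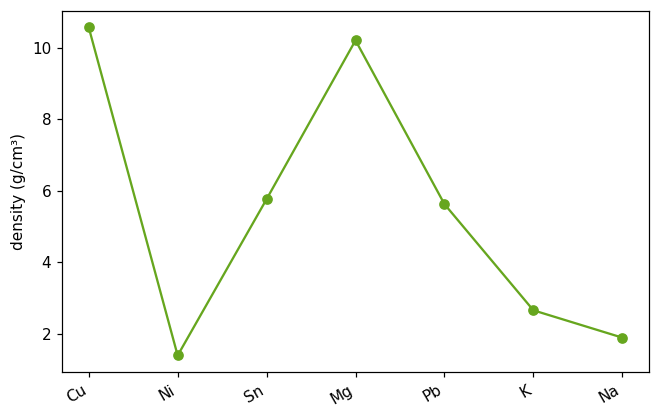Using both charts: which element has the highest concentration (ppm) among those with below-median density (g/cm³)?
Chart 2 median density (g/cm³) ≈ 6; below-median elements: Ni, K, Na. Among those, Ni has the highest concentration (ppm) (≈ 900).

Ni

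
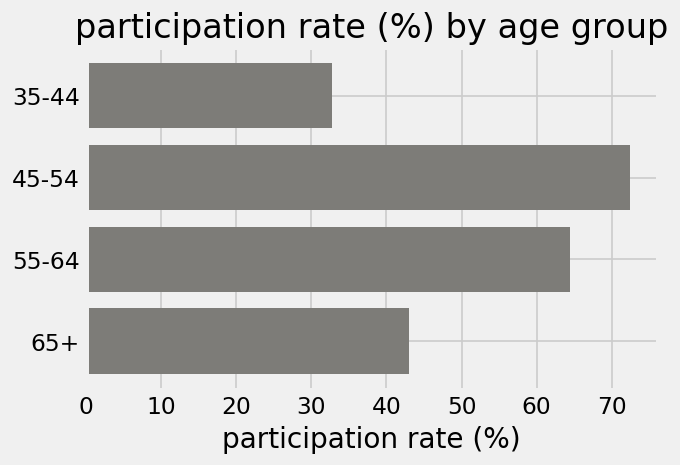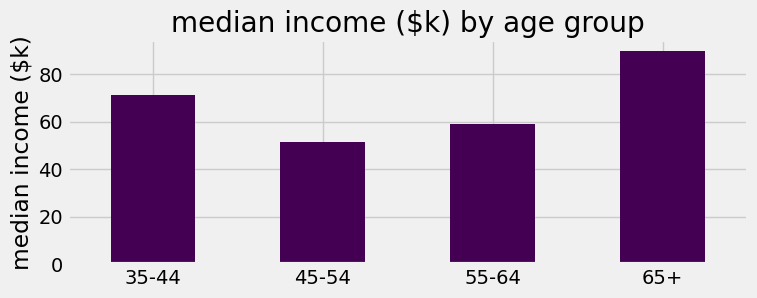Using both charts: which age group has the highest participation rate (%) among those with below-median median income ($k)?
45-54

Chart 2 median median income ($k) ≈ 70; below-median age groups: 45-54, 55-64. Among those, 45-54 has the highest participation rate (%) (≈ 70).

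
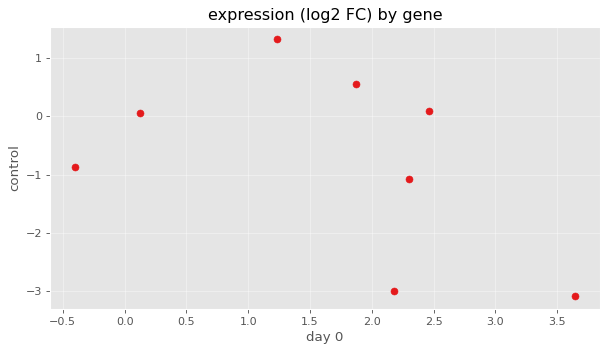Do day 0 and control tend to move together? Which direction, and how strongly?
Points are negatively correlated; moderate (|r| ≈ 0.5).

negative, moderate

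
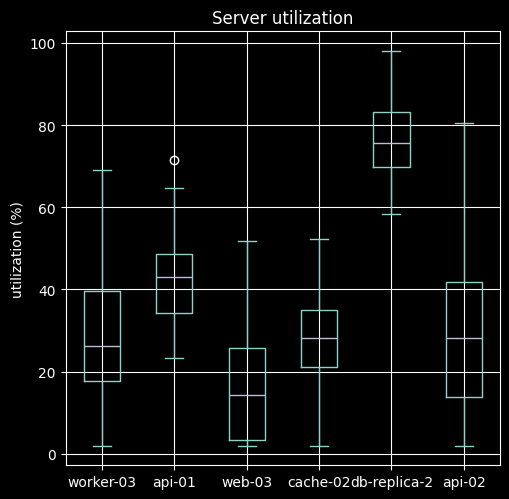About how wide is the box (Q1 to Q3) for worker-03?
Q3 ≈ 40, Q1 ≈ 20; IQR ≈ 20.

≈ 20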